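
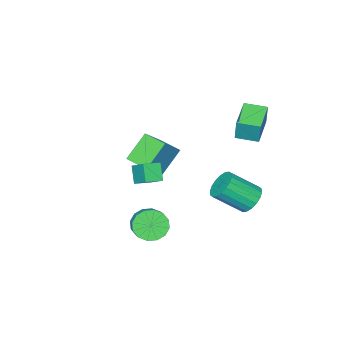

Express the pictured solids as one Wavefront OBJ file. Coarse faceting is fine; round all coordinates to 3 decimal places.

v -4.238 1.995 1.28
v -4.099 2.217 2.614
v -2.69 2.956 0.959
v -2.552 3.179 2.293
v -3.548 0.921 1.387
v -3.41 1.144 2.721
v -2.001 1.883 1.066
v -1.862 2.105 2.4
v 3.154 0.81 -3.615
v 3.834 0.15 -3.406
v 4.385 0.91 -2.796
v 3.706 1.57 -3.005
v 3.993 0.372 -3.827
v 4.545 1.132 -3.217
v 3.928 0.711 -4.191
v 4.48 1.472 -3.581
v 3.656 1.077 -4.401
v 4.207 1.838 -3.791
v 3.249 1.371 -4.4
v 3.8 2.132 -3.79
v 2.817 1.515 -4.189
v 3.368 2.276 -3.579
v 2.475 1.47 -3.824
v 3.026 2.23 -3.214
v 2.315 1.248 -3.403
v 2.867 2.008 -2.793
v 2.38 0.908 -3.039
v 2.932 1.669 -2.429
v 2.653 0.542 -2.829
v 3.204 1.303 -2.219
v 3.06 0.248 -2.83
v 3.611 1.009 -2.22
v 3.492 0.104 -3.041
v 4.043 0.865 -2.431
v -1.954 -3.689 -1.956
v -0.666 -3.513 -0.696
v -2.045 -2.226 -2.067
v -0.758 -2.05 -0.807
v -0.602 -3.71 -3.333
v 0.685 -3.534 -2.073
v -0.694 -2.247 -3.444
v 0.594 -2.071 -2.184
v 0.946 -1.323 -2.667
v 0.542 -1.933 -1.767
v 1.142 -0.226 -1.835
v 0.738 -0.837 -0.936
v 1.882 -1.643 -2.464
v 1.478 -2.254 -1.565
v 2.078 -0.547 -1.633
v 1.674 -1.157 -0.733
v -3.318 1.901 -4.552
v -2.68 2.591 -4.554
v -1.484 1.49 -3.29
v -2.122 0.799 -3.288
v -2.927 2.693 -4.232
v -1.731 1.592 -2.968
v -3.251 2.638 -3.973
v -2.055 1.537 -2.709
v -3.588 2.437 -3.829
v -2.392 1.336 -2.565
v -3.872 2.13 -3.828
v -2.676 1.028 -2.564
v -4.046 1.777 -3.971
v -2.85 0.676 -2.706
v -4.076 1.449 -4.228
v -2.88 0.347 -2.964
v -3.956 1.21 -4.55
v -2.76 0.109 -3.286
v -3.709 1.108 -4.872
v -2.513 0.007 -3.608
v -3.385 1.163 -5.131
v -2.189 0.062 -3.867
v -3.048 1.364 -5.275
v -1.852 0.263 -4.011
v -2.764 1.672 -5.276
v -1.568 0.57 -4.012
v -2.59 2.024 -5.134
v -1.394 0.923 -3.869
v -2.56 2.353 -4.876
v -1.364 1.251 -3.612
f 2 4 1
f 5 2 1
f 1 4 3
f 3 5 1
f 2 8 4
f 6 2 5
f 6 8 2
f 4 8 3
f 7 5 3
f 3 8 7
f 7 6 5
f 8 6 7
f 10 9 13
f 10 13 11
f 11 13 14
f 11 14 12
f 13 9 15
f 13 15 14
f 14 15 16
f 14 16 12
f 15 9 17
f 15 17 16
f 16 17 18
f 16 18 12
f 17 9 19
f 17 19 18
f 18 19 20
f 18 20 12
f 19 9 21
f 19 21 20
f 20 21 22
f 20 22 12
f 21 9 23
f 21 23 22
f 22 23 24
f 22 24 12
f 23 9 25
f 23 25 24
f 24 25 26
f 24 26 12
f 25 9 27
f 25 27 26
f 26 27 28
f 26 28 12
f 27 9 29
f 27 29 28
f 28 29 30
f 28 30 12
f 29 9 31
f 29 31 30
f 30 31 32
f 30 32 12
f 31 9 33
f 31 33 32
f 32 33 34
f 32 34 12
f 33 9 10
f 33 10 34
f 34 10 11
f 34 11 12
f 36 38 35
f 39 36 35
f 35 38 37
f 37 39 35
f 36 42 38
f 40 36 39
f 40 42 36
f 38 42 37
f 41 39 37
f 37 42 41
f 41 40 39
f 42 40 41
f 44 46 43
f 47 44 43
f 43 46 45
f 45 47 43
f 44 50 46
f 48 44 47
f 48 50 44
f 46 50 45
f 49 47 45
f 45 50 49
f 49 48 47
f 50 48 49
f 52 51 55
f 52 55 53
f 53 55 56
f 53 56 54
f 55 51 57
f 55 57 56
f 56 57 58
f 56 58 54
f 57 51 59
f 57 59 58
f 58 59 60
f 58 60 54
f 59 51 61
f 59 61 60
f 60 61 62
f 60 62 54
f 61 51 63
f 61 63 62
f 62 63 64
f 62 64 54
f 63 51 65
f 63 65 64
f 64 65 66
f 64 66 54
f 65 51 67
f 65 67 66
f 66 67 68
f 66 68 54
f 67 51 69
f 67 69 68
f 68 69 70
f 68 70 54
f 69 51 71
f 69 71 70
f 70 71 72
f 70 72 54
f 71 51 73
f 71 73 72
f 72 73 74
f 72 74 54
f 73 51 75
f 73 75 74
f 74 75 76
f 74 76 54
f 75 51 77
f 75 77 76
f 76 77 78
f 76 78 54
f 77 51 79
f 77 79 78
f 78 79 80
f 78 80 54
f 79 51 52
f 79 52 80
f 80 52 53
f 80 53 54



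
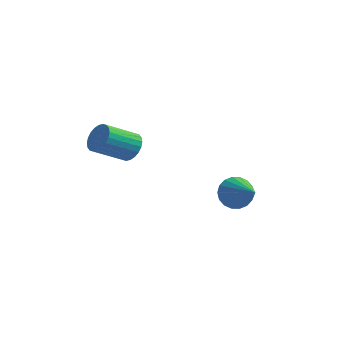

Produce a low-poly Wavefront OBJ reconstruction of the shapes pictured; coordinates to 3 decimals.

v -2.19 -1.757 0.453
v -1.511 -2.326 0.056
v -2.352 -4.011 1.03
v -3.03 -3.443 1.427
v -1.342 -2.223 0.378
v -2.183 -3.908 1.353
v -1.302 -2.05 0.713
v -2.143 -3.735 1.687
v -1.397 -1.832 1.007
v -2.238 -3.517 1.981
v -1.613 -1.603 1.217
v -2.453 -3.288 2.191
v -1.917 -1.398 1.311
v -2.757 -3.083 2.285
v -2.262 -1.247 1.274
v -3.102 -2.932 2.249
v -2.596 -1.174 1.113
v -3.436 -2.859 2.087
v -2.868 -1.189 0.85
v -3.709 -2.874 1.824
v -3.037 -1.292 0.527
v -3.878 -2.977 1.502
v -3.077 -1.465 0.193
v -3.918 -3.15 1.167
v -2.982 -1.683 -0.101
v -3.823 -3.368 0.873
v -2.767 -1.912 -0.311
v -3.607 -3.597 0.663
v -2.463 -2.117 -0.405
v -3.303 -3.802 0.569
v -2.118 -2.268 -0.369
v -2.958 -3.953 0.606
v -1.784 -2.341 -0.207
v -2.624 -4.026 0.767
v 2.999 0.336 -2.375
v 3.502 0.645 -3.28
v 4.741 -0.536 -1.705
v 3.574 1.017 -2.984
v 3.533 1.254 -2.569
v 3.386 1.31 -2.114
v 3.163 1.172 -1.712
v 2.907 0.869 -1.44
v 2.669 0.461 -1.354
v 2.496 0.027 -1.47
v 2.424 -0.345 -1.765
v 2.465 -0.582 -2.181
v 2.612 -0.638 -2.636
v 2.835 -0.5 -3.038
v 3.091 -0.197 -3.31
v 3.329 0.211 -3.396
f 2 1 5
f 2 5 3
f 3 5 6
f 3 6 4
f 5 1 7
f 5 7 6
f 6 7 8
f 6 8 4
f 7 1 9
f 7 9 8
f 8 9 10
f 8 10 4
f 9 1 11
f 9 11 10
f 10 11 12
f 10 12 4
f 11 1 13
f 11 13 12
f 12 13 14
f 12 14 4
f 13 1 15
f 13 15 14
f 14 15 16
f 14 16 4
f 15 1 17
f 15 17 16
f 16 17 18
f 16 18 4
f 17 1 19
f 17 19 18
f 18 19 20
f 18 20 4
f 19 1 21
f 19 21 20
f 20 21 22
f 20 22 4
f 21 1 23
f 21 23 22
f 22 23 24
f 22 24 4
f 23 1 25
f 23 25 24
f 24 25 26
f 24 26 4
f 25 1 27
f 25 27 26
f 26 27 28
f 26 28 4
f 27 1 29
f 27 29 28
f 28 29 30
f 28 30 4
f 29 1 31
f 29 31 30
f 30 31 32
f 30 32 4
f 31 1 33
f 31 33 32
f 32 33 34
f 32 34 4
f 33 1 2
f 33 2 34
f 34 2 3
f 34 3 4
f 36 35 38
f 36 38 37
f 38 35 39
f 38 39 37
f 39 35 40
f 39 40 37
f 40 35 41
f 40 41 37
f 41 35 42
f 41 42 37
f 42 35 43
f 42 43 37
f 43 35 44
f 43 44 37
f 44 35 45
f 44 45 37
f 45 35 46
f 45 46 37
f 46 35 47
f 46 47 37
f 47 35 48
f 47 48 37
f 48 35 49
f 48 49 37
f 49 35 50
f 49 50 37
f 50 35 36
f 50 36 37



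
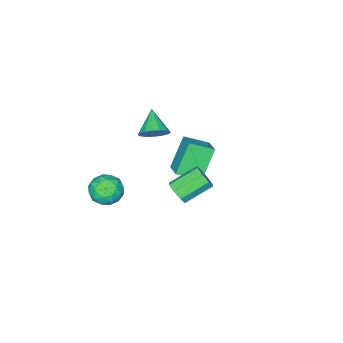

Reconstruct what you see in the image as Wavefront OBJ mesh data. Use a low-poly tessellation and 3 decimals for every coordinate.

v -3.849 -3.811 -1.71
v -3.118 -2.686 -1.085
v -4.862 -2.818 -2.311
v -4.131 -1.694 -1.686
v -2.609 -3.626 -3.494
v -1.878 -2.502 -2.869
v -3.622 -2.634 -4.095
v -2.891 -1.509 -3.47
v 0.425 -1.835 2.688
v 0.855 -1.566 3.383
v -0.405 -2.845 3.592
v 0.529 -1.315 3.365
v 0.18 -1.182 3.192
v -0.113 -1.2 2.904
v -0.283 -1.362 2.566
v -0.29 -1.633 2.256
v -0.134 -1.95 2.045
v 0.151 -2.241 1.982
v 0.498 -2.438 2.08
v 0.829 -2.498 2.318
v 1.067 -2.405 2.64
v 1.158 -2.182 2.974
v 1.082 -1.879 3.242
v 0.996 0.352 -0.536
v 1.433 0.565 0.048
v -0.02 1.202 0.9
v -0.456 0.988 0.316
v 1.379 0.982 -0.354
v -0.073 1.619 0.498
v 1.101 1.03 -0.863
v -0.351 1.666 -0.01
v 0.762 0.68 -1.18
v -0.69 1.317 -0.328
v 0.56 0.138 -1.12
v -0.893 0.775 -0.268
v 0.613 -0.279 -0.718
v -0.839 0.358 0.134
v 0.891 -0.326 -0.21
v -0.561 0.31 0.643
v 1.23 0.023 0.108
v -0.222 0.66 0.96
v 2.096 -2.926 -1.008
v 2.562 -2.456 -0.231
v 3.558 -3.184 -1.729
v 4.024 -2.714 -0.952
v 3.58 -3.621 -0.807
v 2.676 -3.461 -0.362
v 3.444 -2.179 -1.598
v 2.54 -2.019 -1.153
v 3.395 -1.994 -0.596
v 3.479 -2.885 -0.108
v 2.641 -2.755 -1.852
v 2.725 -3.646 -1.364
v 2.201 -2.669 -0.556
v 3.919 -2.971 -1.404
v 3.658 -3.504 -1.318
v 3.932 -3.228 -0.862
v 2.268 -3.259 -0.633
v 2.542 -2.983 -0.176
v 3.14 -3.667 -0.515
v 3.578 -2.657 -1.784
v 3.852 -2.381 -1.327
v 2.188 -2.412 -1.098
v 2.462 -2.136 -0.642
v 2.98 -1.973 -1.445
v 2.964 -2.121 -0.315
v 3.823 -2.272 -0.738
v 3.482 -1.958 -1.118
v 2.951 -1.864 -0.856
v 3.013 -2.645 -0.027
v 3.873 -2.796 -0.451
v 3.612 -3.329 -0.366
v 3.081 -3.235 -0.104
v 3.503 -2.373 -0.242
v 2.247 -2.844 -1.509
v 3.107 -2.995 -1.933
v 3.039 -2.405 -1.856
v 2.508 -2.311 -1.594
v 2.297 -3.368 -1.222
v 3.156 -3.519 -1.645
v 3.169 -3.776 -1.104
v 2.638 -3.682 -0.842
v 2.617 -3.267 -1.718
f 2 4 1
f 5 2 1
f 1 4 3
f 3 5 1
f 2 8 4
f 6 2 5
f 6 8 2
f 4 8 3
f 7 5 3
f 3 8 7
f 7 6 5
f 8 6 7
f 10 9 12
f 10 12 11
f 12 9 13
f 12 13 11
f 13 9 14
f 13 14 11
f 14 9 15
f 14 15 11
f 15 9 16
f 15 16 11
f 16 9 17
f 16 17 11
f 17 9 18
f 17 18 11
f 18 9 19
f 18 19 11
f 19 9 20
f 19 20 11
f 20 9 21
f 20 21 11
f 21 9 22
f 21 22 11
f 22 9 23
f 22 23 11
f 23 9 10
f 23 10 11
f 25 24 28
f 25 28 26
f 26 28 29
f 26 29 27
f 28 24 30
f 28 30 29
f 29 30 31
f 29 31 27
f 30 24 32
f 30 32 31
f 31 32 33
f 31 33 27
f 32 24 34
f 32 34 33
f 33 34 35
f 33 35 27
f 34 24 36
f 34 36 35
f 35 36 37
f 35 37 27
f 36 24 38
f 36 38 37
f 37 38 39
f 37 39 27
f 38 24 40
f 38 40 39
f 39 40 41
f 39 41 27
f 40 24 25
f 40 25 41
f 41 25 26
f 41 26 27
f 42 79 58
f 79 53 82
f 58 82 47
f 79 82 58
f 42 58 54
f 58 47 59
f 54 59 43
f 58 59 54
f 42 54 63
f 54 43 64
f 63 64 49
f 54 64 63
f 42 63 75
f 63 49 78
f 75 78 52
f 63 78 75
f 42 75 79
f 75 52 83
f 79 83 53
f 75 83 79
f 43 59 70
f 59 47 73
f 70 73 51
f 59 73 70
f 47 82 60
f 82 53 81
f 60 81 46
f 82 81 60
f 53 83 80
f 83 52 76
f 80 76 44
f 83 76 80
f 52 78 77
f 78 49 65
f 77 65 48
f 78 65 77
f 49 64 69
f 64 43 66
f 69 66 50
f 64 66 69
f 45 71 57
f 71 51 72
f 57 72 46
f 71 72 57
f 45 57 55
f 57 46 56
f 55 56 44
f 57 56 55
f 45 55 62
f 55 44 61
f 62 61 48
f 55 61 62
f 45 62 67
f 62 48 68
f 67 68 50
f 62 68 67
f 45 67 71
f 67 50 74
f 71 74 51
f 67 74 71
f 46 72 60
f 72 51 73
f 60 73 47
f 72 73 60
f 44 56 80
f 56 46 81
f 80 81 53
f 56 81 80
f 48 61 77
f 61 44 76
f 77 76 52
f 61 76 77
f 50 68 69
f 68 48 65
f 69 65 49
f 68 65 69
f 51 74 70
f 74 50 66
f 70 66 43
f 74 66 70



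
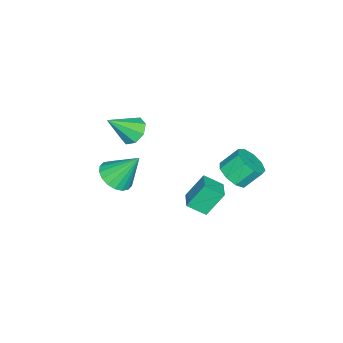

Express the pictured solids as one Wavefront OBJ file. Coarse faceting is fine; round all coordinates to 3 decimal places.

v -0.357 -3.47 0.847
v 0.323 -3.573 0.267
v 0.637 -4.47 2.193
v 0.385 -3.002 0.646
v 0.012 -2.704 1.143
v -0.578 -2.855 1.466
v -1.038 -3.366 1.427
v -1.099 -3.938 1.047
v -0.726 -4.235 0.551
v -0.137 -4.084 0.227
v -0.805 1.406 -2.261
v -0.494 0.424 -1.589
v 0.254 1.897 -2.034
v 0.566 0.916 -1.361
v -0.166 0.664 -3.639
v 0.146 -0.317 -2.966
v 0.894 1.156 -3.411
v 1.205 0.174 -2.739
v 3.551 -2.661 0.744
v 4.249 -2.001 0.399
v 3.249 -1.499 2.356
v 3.863 -1.847 0.215
v 3.416 -1.853 0.136
v 2.996 -2.02 0.177
v 2.686 -2.314 0.331
v 2.547 -2.676 0.566
v 2.607 -3.036 0.837
v 2.854 -3.321 1.089
v 3.239 -3.476 1.273
v 3.686 -3.469 1.352
v 4.107 -3.302 1.311
v 4.417 -3.009 1.157
v 4.556 -2.646 0.922
v 4.496 -2.287 0.651
v -2.569 1.253 -3.038
v -2.111 0.686 -2.339
v -2.652 1.5 -1.323
v -3.111 2.067 -2.022
v -1.696 1.204 -2.533
v -2.238 2.017 -1.517
v -1.69 1.744 -2.963
v -2.232 2.558 -1.947
v -2.095 2.055 -3.428
v -2.637 2.869 -2.412
v -2.722 1.991 -3.711
v -3.264 2.805 -2.695
v -3.278 1.581 -3.679
v -3.819 2.395 -2.663
v -3.501 1.018 -3.347
v -4.043 1.832 -2.331
v -3.289 0.565 -2.871
v -3.831 1.379 -1.855
v -2.74 0.434 -2.473
v -3.282 1.247 -1.457
f 2 1 4
f 2 4 3
f 4 1 5
f 4 5 3
f 5 1 6
f 5 6 3
f 6 1 7
f 6 7 3
f 7 1 8
f 7 8 3
f 8 1 9
f 8 9 3
f 9 1 10
f 9 10 3
f 10 1 2
f 10 2 3
f 12 14 11
f 15 12 11
f 11 14 13
f 13 15 11
f 12 18 14
f 16 12 15
f 16 18 12
f 14 18 13
f 17 15 13
f 13 18 17
f 17 16 15
f 18 16 17
f 20 19 22
f 20 22 21
f 22 19 23
f 22 23 21
f 23 19 24
f 23 24 21
f 24 19 25
f 24 25 21
f 25 19 26
f 25 26 21
f 26 19 27
f 26 27 21
f 27 19 28
f 27 28 21
f 28 19 29
f 28 29 21
f 29 19 30
f 29 30 21
f 30 19 31
f 30 31 21
f 31 19 32
f 31 32 21
f 32 19 33
f 32 33 21
f 33 19 34
f 33 34 21
f 34 19 20
f 34 20 21
f 36 35 39
f 36 39 37
f 37 39 40
f 37 40 38
f 39 35 41
f 39 41 40
f 40 41 42
f 40 42 38
f 41 35 43
f 41 43 42
f 42 43 44
f 42 44 38
f 43 35 45
f 43 45 44
f 44 45 46
f 44 46 38
f 45 35 47
f 45 47 46
f 46 47 48
f 46 48 38
f 47 35 49
f 47 49 48
f 48 49 50
f 48 50 38
f 49 35 51
f 49 51 50
f 50 51 52
f 50 52 38
f 51 35 53
f 51 53 52
f 52 53 54
f 52 54 38
f 53 35 36
f 53 36 54
f 54 36 37
f 54 37 38



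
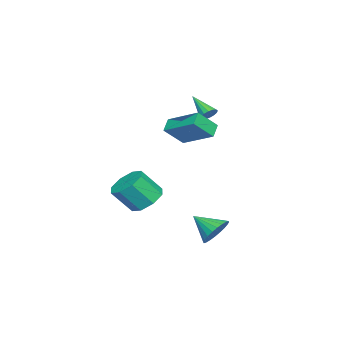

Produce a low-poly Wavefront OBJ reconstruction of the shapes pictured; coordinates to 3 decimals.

v 3.26 3.007 -2.852
v 3.591 2.513 -3.515
v 3.06 1.793 -2.048
v 3.878 2.585 -3.334
v 4.072 2.722 -3.08
v 4.142 2.901 -2.791
v 4.078 3.097 -2.512
v 3.889 3.279 -2.284
v 3.605 3.42 -2.143
v 3.268 3.498 -2.11
v 2.93 3.501 -2.189
v 2.642 3.429 -2.37
v 2.449 3.292 -2.624
v 2.379 3.113 -2.913
v 2.443 2.917 -3.192
v 2.632 2.735 -3.42
v 2.916 2.594 -3.561
v 3.253 2.516 -3.595
v -3.469 0.316 2.409
v -3.284 0.583 2.816
v -4.051 -0.776 3.391
v -3.532 0.68 2.776
v -3.763 0.679 2.638
v -3.916 0.581 2.439
v -3.948 0.412 2.232
v -3.853 0.218 2.072
v -3.654 0.05 2.003
v -3.406 -0.047 2.042
v -3.175 -0.046 2.18
v -3.022 0.052 2.379
v -2.99 0.22 2.587
v -3.086 0.415 2.746
v -0.891 -2.038 -2.922
v -0.322 -2.625 -3.565
v 0.2 -3.548 -2.262
v -0.369 -2.962 -1.618
v 0.083 -2 -3.284
v 0.605 -2.923 -1.981
v -0.082 -1.398 -2.791
v 0.44 -2.321 -1.488
v -0.721 -1.17 -2.375
v -0.199 -2.093 -1.071
v -1.46 -1.452 -2.278
v -0.938 -2.375 -0.975
v -1.865 -2.077 -2.559
v -1.343 -3 -1.256
v -1.7 -2.679 -3.052
v -1.178 -3.602 -1.749
v -1.061 -2.907 -3.469
v -0.539 -3.83 -2.165
v -2.967 -0.645 1.261
v -2.356 1.157 2.101
v -2.273 -0.629 0.721
v -1.661 1.173 1.561
v -2.159 -1.393 2.279
v -1.547 0.409 3.119
v -1.464 -1.377 1.739
v -0.853 0.425 2.579
f 2 1 4
f 2 4 3
f 4 1 5
f 4 5 3
f 5 1 6
f 5 6 3
f 6 1 7
f 6 7 3
f 7 1 8
f 7 8 3
f 8 1 9
f 8 9 3
f 9 1 10
f 9 10 3
f 10 1 11
f 10 11 3
f 11 1 12
f 11 12 3
f 12 1 13
f 12 13 3
f 13 1 14
f 13 14 3
f 14 1 15
f 14 15 3
f 15 1 16
f 15 16 3
f 16 1 17
f 16 17 3
f 17 1 18
f 17 18 3
f 18 1 2
f 18 2 3
f 20 19 22
f 20 22 21
f 22 19 23
f 22 23 21
f 23 19 24
f 23 24 21
f 24 19 25
f 24 25 21
f 25 19 26
f 25 26 21
f 26 19 27
f 26 27 21
f 27 19 28
f 27 28 21
f 28 19 29
f 28 29 21
f 29 19 30
f 29 30 21
f 30 19 31
f 30 31 21
f 31 19 32
f 31 32 21
f 32 19 20
f 32 20 21
f 34 33 37
f 34 37 35
f 35 37 38
f 35 38 36
f 37 33 39
f 37 39 38
f 38 39 40
f 38 40 36
f 39 33 41
f 39 41 40
f 40 41 42
f 40 42 36
f 41 33 43
f 41 43 42
f 42 43 44
f 42 44 36
f 43 33 45
f 43 45 44
f 44 45 46
f 44 46 36
f 45 33 47
f 45 47 46
f 46 47 48
f 46 48 36
f 47 33 49
f 47 49 48
f 48 49 50
f 48 50 36
f 49 33 34
f 49 34 50
f 50 34 35
f 50 35 36
f 52 54 51
f 55 52 51
f 51 54 53
f 53 55 51
f 52 58 54
f 56 52 55
f 56 58 52
f 54 58 53
f 57 55 53
f 53 58 57
f 57 56 55
f 58 56 57



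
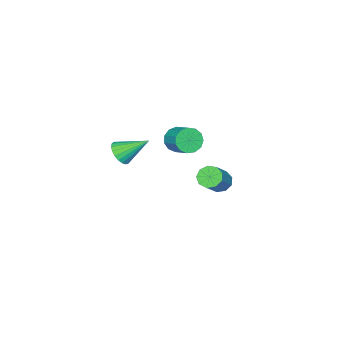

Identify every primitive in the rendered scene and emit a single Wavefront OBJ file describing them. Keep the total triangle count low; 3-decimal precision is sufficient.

v -1.622 2.432 1.253
v -1.044 2.368 0.941
v -0.68 3.244 1.435
v -1.258 3.308 1.747
v -1.258 2.58 0.722
v -0.894 3.456 1.217
v -1.588 2.745 0.673
v -1.224 3.621 1.167
v -1.928 2.81 0.807
v -1.564 3.687 1.301
v -2.171 2.755 1.083
v -1.808 3.632 1.577
v -2.24 2.598 1.413
v -1.876 3.475 1.907
v -2.113 2.388 1.692
v -1.749 3.264 2.186
v -1.829 2.192 1.832
v -1.465 3.068 2.326
v -1.48 2.072 1.787
v -1.116 2.948 2.282
v -1.176 2.066 1.574
v -0.812 2.942 2.068
v -1.013 2.176 1.258
v -0.649 3.053 1.752
v -4.317 2.704 -2.847
v -3.921 2.43 -3.206
v -2.808 2.682 -2.172
v -3.203 2.956 -1.813
v -3.933 2.831 -3.291
v -2.82 3.084 -2.257
v -4.125 3.173 -3.168
v -3.012 3.425 -2.134
v -4.406 3.295 -2.895
v -3.293 3.547 -1.861
v -4.645 3.141 -2.6
v -3.532 3.393 -1.566
v -4.731 2.782 -2.42
v -3.618 3.034 -1.386
v -4.623 2.386 -2.44
v -3.509 2.639 -1.406
v -4.371 2.14 -2.65
v -3.258 2.392 -1.617
v -4.094 2.157 -2.953
v -2.981 2.409 -1.919
v 1.769 2.07 2.124
v 2.307 2.378 2.12
v 1.191 3.09 2.976
v 2.186 2.479 1.916
v 1.992 2.51 1.748
v 1.76 2.464 1.646
v 1.53 2.35 1.626
v 1.341 2.187 1.692
v 1.226 2.005 1.833
v 1.205 1.833 2.024
v 1.282 1.702 2.233
v 1.443 1.635 2.423
v 1.66 1.643 2.561
v 1.897 1.725 2.624
v 2.111 1.866 2.6
v 2.266 2.043 2.494
v 2.336 2.224 2.324
f 2 1 5
f 2 5 3
f 3 5 6
f 3 6 4
f 5 1 7
f 5 7 6
f 6 7 8
f 6 8 4
f 7 1 9
f 7 9 8
f 8 9 10
f 8 10 4
f 9 1 11
f 9 11 10
f 10 11 12
f 10 12 4
f 11 1 13
f 11 13 12
f 12 13 14
f 12 14 4
f 13 1 15
f 13 15 14
f 14 15 16
f 14 16 4
f 15 1 17
f 15 17 16
f 16 17 18
f 16 18 4
f 17 1 19
f 17 19 18
f 18 19 20
f 18 20 4
f 19 1 21
f 19 21 20
f 20 21 22
f 20 22 4
f 21 1 23
f 21 23 22
f 22 23 24
f 22 24 4
f 23 1 2
f 23 2 24
f 24 2 3
f 24 3 4
f 26 25 29
f 26 29 27
f 27 29 30
f 27 30 28
f 29 25 31
f 29 31 30
f 30 31 32
f 30 32 28
f 31 25 33
f 31 33 32
f 32 33 34
f 32 34 28
f 33 25 35
f 33 35 34
f 34 35 36
f 34 36 28
f 35 25 37
f 35 37 36
f 36 37 38
f 36 38 28
f 37 25 39
f 37 39 38
f 38 39 40
f 38 40 28
f 39 25 41
f 39 41 40
f 40 41 42
f 40 42 28
f 41 25 43
f 41 43 42
f 42 43 44
f 42 44 28
f 43 25 26
f 43 26 44
f 44 26 27
f 44 27 28
f 46 45 48
f 46 48 47
f 48 45 49
f 48 49 47
f 49 45 50
f 49 50 47
f 50 45 51
f 50 51 47
f 51 45 52
f 51 52 47
f 52 45 53
f 52 53 47
f 53 45 54
f 53 54 47
f 54 45 55
f 54 55 47
f 55 45 56
f 55 56 47
f 56 45 57
f 56 57 47
f 57 45 58
f 57 58 47
f 58 45 59
f 58 59 47
f 59 45 60
f 59 60 47
f 60 45 61
f 60 61 47
f 61 45 46
f 61 46 47



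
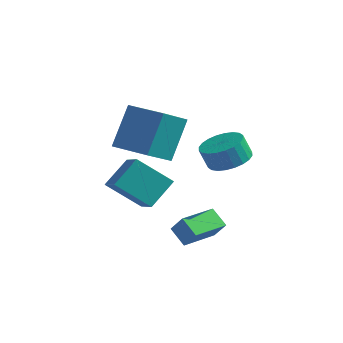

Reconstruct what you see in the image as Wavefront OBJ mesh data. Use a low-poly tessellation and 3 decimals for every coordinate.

v -0.774 -1.261 0.622
v -0.687 -0.025 2.391
v -0.374 0.026 -0.296
v -0.287 1.261 1.474
v 1.047 -1.681 0.826
v 1.134 -0.446 2.596
v 1.447 -0.395 -0.091
v 1.534 0.841 1.678
v 3.221 1.327 -0.479
v 3.919 1.912 -0.144
v 3.557 1.797 0.813
v 2.859 1.213 0.479
v 3.644 2.161 -0.219
v 3.282 2.046 0.739
v 3.304 2.283 -0.333
v 2.942 2.168 0.625
v 2.952 2.259 -0.469
v 2.59 2.145 0.488
v 2.641 2.094 -0.607
v 2.278 1.979 0.351
v 2.418 1.812 -0.725
v 2.055 1.697 0.232
v 2.317 1.456 -0.806
v 1.955 1.341 0.152
v 2.354 1.081 -0.837
v 1.992 0.966 0.121
v 2.523 0.743 -0.813
v 2.161 0.628 0.144
v 2.798 0.494 -0.739
v 2.436 0.379 0.219
v 3.138 0.372 -0.625
v 2.776 0.257 0.333
v 3.49 0.395 -0.488
v 3.128 0.281 0.469
v 3.802 0.561 -0.351
v 3.439 0.446 0.607
v 4.025 0.843 -0.232
v 3.662 0.728 0.725
v 4.125 1.199 -0.152
v 3.763 1.084 0.806
v 4.088 1.574 -0.121
v 3.726 1.459 0.837
v -1.391 -0.813 -2.076
v -0.996 0.361 -1.128
v 0.062 -0.389 -3.207
v 0.457 0.785 -2.259
v -0.317 -1.945 -1.121
v 0.078 -0.771 -0.173
v 1.136 -1.521 -2.252
v 1.531 -0.347 -1.304
v 1.906 -1.356 -3.412
v 2.471 -1.455 -2.58
v 2.468 0.248 -3.603
v 3.032 0.149 -2.772
v 2.668 -1.689 -3.968
v 3.232 -1.788 -3.137
v 3.229 -0.085 -4.16
v 3.794 -0.184 -3.328
f 2 4 1
f 5 2 1
f 1 4 3
f 3 5 1
f 2 8 4
f 6 2 5
f 6 8 2
f 4 8 3
f 7 5 3
f 3 8 7
f 7 6 5
f 8 6 7
f 10 9 13
f 10 13 11
f 11 13 14
f 11 14 12
f 13 9 15
f 13 15 14
f 14 15 16
f 14 16 12
f 15 9 17
f 15 17 16
f 16 17 18
f 16 18 12
f 17 9 19
f 17 19 18
f 18 19 20
f 18 20 12
f 19 9 21
f 19 21 20
f 20 21 22
f 20 22 12
f 21 9 23
f 21 23 22
f 22 23 24
f 22 24 12
f 23 9 25
f 23 25 24
f 24 25 26
f 24 26 12
f 25 9 27
f 25 27 26
f 26 27 28
f 26 28 12
f 27 9 29
f 27 29 28
f 28 29 30
f 28 30 12
f 29 9 31
f 29 31 30
f 30 31 32
f 30 32 12
f 31 9 33
f 31 33 32
f 32 33 34
f 32 34 12
f 33 9 35
f 33 35 34
f 34 35 36
f 34 36 12
f 35 9 37
f 35 37 36
f 36 37 38
f 36 38 12
f 37 9 39
f 37 39 38
f 38 39 40
f 38 40 12
f 39 9 41
f 39 41 40
f 40 41 42
f 40 42 12
f 41 9 10
f 41 10 42
f 42 10 11
f 42 11 12
f 44 46 43
f 47 44 43
f 43 46 45
f 45 47 43
f 44 50 46
f 48 44 47
f 48 50 44
f 46 50 45
f 49 47 45
f 45 50 49
f 49 48 47
f 50 48 49
f 52 54 51
f 55 52 51
f 51 54 53
f 53 55 51
f 52 58 54
f 56 52 55
f 56 58 52
f 54 58 53
f 57 55 53
f 53 58 57
f 57 56 55
f 58 56 57



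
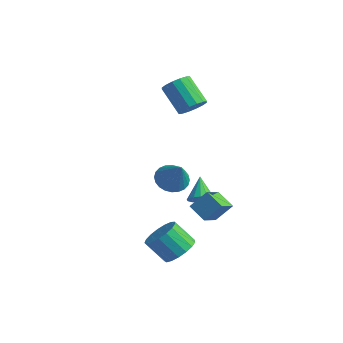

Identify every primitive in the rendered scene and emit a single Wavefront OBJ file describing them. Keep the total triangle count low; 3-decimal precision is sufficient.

v -0.251 2.461 -3.663
v 0.391 2.958 -3.548
v -1.149 3.359 -2.517
v 0.191 3.129 -3.839
v -0.11 3.147 -4.09
v -0.444 3.008 -4.243
v -0.734 2.743 -4.262
v -0.913 2.415 -4.145
v -0.94 2.096 -3.917
v -0.81 1.862 -3.631
v -0.551 1.764 -3.352
v -0.224 1.826 -3.144
v 0.097 2.034 -3.055
v 0.338 2.34 -3.105
v 0.444 2.673 -3.283
v -0.387 0.17 -0.876
v 0.464 0.283 -1.445
v 0.767 -0.29 0.756
v 0.414 0.656 -1.304
v 0.242 0.955 -1.098
v -0.026 1.135 -0.859
v -0.349 1.167 -0.621
v -0.677 1.048 -0.423
v -0.961 0.795 -0.293
v -1.158 0.447 -0.252
v -1.237 0.057 -0.306
v -1.187 -0.316 -0.447
v -1.015 -0.615 -0.653
v -0.747 -0.795 -0.893
v -0.425 -0.827 -1.13
v -0.096 -0.708 -1.329
v 0.188 -0.455 -1.458
v 0.385 -0.107 -1.499
v 2.295 -1.28 -1.281
v 2.887 -0.525 -0.234
v 1.98 0.013 -2.035
v 2.571 0.768 -0.988
v 3.429 -1.348 -1.872
v 4.02 -0.593 -0.825
v 3.113 -0.055 -2.626
v 3.705 0.7 -1.579
v -2.007 3.659 2.803
v -1.367 3.841 3.468
v -2.893 4.043 4.881
v -3.533 3.861 4.217
v -1.482 4.275 3.281
v -3.008 4.477 4.695
v -1.738 4.545 2.967
v -3.264 4.747 4.381
v -2.066 4.577 2.609
v -3.592 4.779 4.022
v -2.378 4.363 2.302
v -3.904 4.565 3.716
v -2.59 3.96 2.13
v -4.116 4.162 3.544
v -2.647 3.477 2.139
v -4.173 3.679 3.552
v -2.532 3.043 2.325
v -4.058 3.245 3.739
v -2.276 2.773 2.639
v -3.802 2.975 4.053
v -1.948 2.741 2.998
v -3.474 2.943 4.411
v -1.636 2.955 3.304
v -3.162 3.157 4.718
v -1.424 3.358 3.476
v -2.95 3.56 4.89
v 3.09 -2.917 -3.731
v 3.7 -2.366 -3.015
v 2.68 -2.853 -1.772
v 2.07 -3.403 -2.489
v 3.345 -2.018 -3.17
v 2.324 -2.504 -1.928
v 2.931 -1.875 -3.454
v 1.911 -2.361 -2.211
v 2.554 -1.971 -3.802
v 1.533 -2.457 -2.559
v 2.299 -2.283 -4.133
v 1.279 -2.77 -2.89
v 2.226 -2.741 -4.372
v 1.206 -3.227 -3.129
v 2.351 -3.239 -4.465
v 1.33 -3.726 -3.222
v 2.645 -3.663 -4.389
v 1.625 -4.15 -3.146
v 3.041 -3.916 -4.163
v 2.021 -4.403 -2.92
v 3.448 -3.941 -3.838
v 2.428 -4.427 -2.595
v 3.774 -3.73 -3.489
v 2.753 -4.217 -2.246
v 3.942 -3.334 -3.195
v 2.922 -3.82 -1.952
v 3.916 -2.841 -3.024
v 2.896 -3.328 -1.781
f 2 1 4
f 2 4 3
f 4 1 5
f 4 5 3
f 5 1 6
f 5 6 3
f 6 1 7
f 6 7 3
f 7 1 8
f 7 8 3
f 8 1 9
f 8 9 3
f 9 1 10
f 9 10 3
f 10 1 11
f 10 11 3
f 11 1 12
f 11 12 3
f 12 1 13
f 12 13 3
f 13 1 14
f 13 14 3
f 14 1 15
f 14 15 3
f 15 1 2
f 15 2 3
f 17 16 19
f 17 19 18
f 19 16 20
f 19 20 18
f 20 16 21
f 20 21 18
f 21 16 22
f 21 22 18
f 22 16 23
f 22 23 18
f 23 16 24
f 23 24 18
f 24 16 25
f 24 25 18
f 25 16 26
f 25 26 18
f 26 16 27
f 26 27 18
f 27 16 28
f 27 28 18
f 28 16 29
f 28 29 18
f 29 16 30
f 29 30 18
f 30 16 31
f 30 31 18
f 31 16 32
f 31 32 18
f 32 16 33
f 32 33 18
f 33 16 17
f 33 17 18
f 35 37 34
f 38 35 34
f 34 37 36
f 36 38 34
f 35 41 37
f 39 35 38
f 39 41 35
f 37 41 36
f 40 38 36
f 36 41 40
f 40 39 38
f 41 39 40
f 43 42 46
f 43 46 44
f 44 46 47
f 44 47 45
f 46 42 48
f 46 48 47
f 47 48 49
f 47 49 45
f 48 42 50
f 48 50 49
f 49 50 51
f 49 51 45
f 50 42 52
f 50 52 51
f 51 52 53
f 51 53 45
f 52 42 54
f 52 54 53
f 53 54 55
f 53 55 45
f 54 42 56
f 54 56 55
f 55 56 57
f 55 57 45
f 56 42 58
f 56 58 57
f 57 58 59
f 57 59 45
f 58 42 60
f 58 60 59
f 59 60 61
f 59 61 45
f 60 42 62
f 60 62 61
f 61 62 63
f 61 63 45
f 62 42 64
f 62 64 63
f 63 64 65
f 63 65 45
f 64 42 66
f 64 66 65
f 65 66 67
f 65 67 45
f 66 42 43
f 66 43 67
f 67 43 44
f 67 44 45
f 69 68 72
f 69 72 70
f 70 72 73
f 70 73 71
f 72 68 74
f 72 74 73
f 73 74 75
f 73 75 71
f 74 68 76
f 74 76 75
f 75 76 77
f 75 77 71
f 76 68 78
f 76 78 77
f 77 78 79
f 77 79 71
f 78 68 80
f 78 80 79
f 79 80 81
f 79 81 71
f 80 68 82
f 80 82 81
f 81 82 83
f 81 83 71
f 82 68 84
f 82 84 83
f 83 84 85
f 83 85 71
f 84 68 86
f 84 86 85
f 85 86 87
f 85 87 71
f 86 68 88
f 86 88 87
f 87 88 89
f 87 89 71
f 88 68 90
f 88 90 89
f 89 90 91
f 89 91 71
f 90 68 92
f 90 92 91
f 91 92 93
f 91 93 71
f 92 68 94
f 92 94 93
f 93 94 95
f 93 95 71
f 94 68 69
f 94 69 95
f 95 69 70
f 95 70 71



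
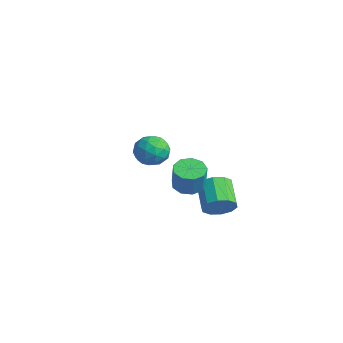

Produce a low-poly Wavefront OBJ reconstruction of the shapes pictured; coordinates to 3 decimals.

v 3.169 -0.931 2.545
v 3.957 -0.552 2.335
v 4.439 -0.749 3.784
v 3.651 -1.129 3.995
v 3.56 -0.121 2.525
v 4.042 -0.318 3.975
v 2.98 -0.07 2.725
v 3.462 -0.267 4.175
v 2.489 -0.422 2.841
v 2.971 -0.619 4.29
v 2.315 -1.012 2.818
v 2.797 -1.209 4.268
v 2.541 -1.565 2.668
v 3.023 -1.762 4.117
v 3.061 -1.821 2.46
v 3.543 -2.018 3.909
v 3.631 -1.661 2.292
v 4.113 -1.858 3.742
v 3.985 -1.16 2.243
v 4.467 -1.357 3.692
v 3.308 0.881 0.235
v 3.682 0.537 1.073
v 2.246 1.096 1.943
v 1.872 1.439 1.105
v 3.866 1.11 1.007
v 2.429 1.669 1.878
v 3.836 1.596 0.647
v 2.4 2.155 1.517
v 3.605 1.808 0.129
v 2.169 2.367 0.999
v 3.26 1.666 -0.349
v 1.824 2.225 0.521
v 2.934 1.224 -0.603
v 1.498 1.783 0.267
v 2.751 0.651 -0.538
v 1.314 1.21 0.333
v 2.78 0.165 -0.177
v 1.344 0.724 0.693
v 3.011 -0.047 0.341
v 1.575 0.512 1.211
v 3.356 0.095 0.819
v 1.92 0.654 1.689
v -4.267 0.83 0.518
v -3.78 1.639 1.11
v -3.26 -0.399 1.37
v -2.773 0.41 1.962
v -3.845 0.159 2.137
v -4.467 0.919 1.61
v -2.573 0.321 0.87
v -3.195 1.081 0.343
v -2.733 1.325 1.327
v -3.519 1.224 2.111
v -3.521 0.016 0.369
v -4.307 -0.085 1.153
v -4.112 1.343 0.739
v -2.928 -0.103 1.741
v -3.558 -0.25 1.844
v -3.272 0.225 2.192
v -4.516 0.919 1.033
v -4.229 1.395 1.381
v -4.268 0.525 1.985
v -2.811 -0.155 1.099
v -2.524 0.321 1.447
v -3.768 1.015 0.288
v -3.482 1.49 0.636
v -2.772 0.715 0.495
v -3.21 1.633 1.215
v -2.618 0.911 1.716
v -2.501 0.858 1.073
v -2.866 1.305 0.764
v -3.672 1.574 1.675
v -3.081 0.852 2.176
v -3.711 0.704 2.279
v -4.076 1.151 1.97
v -3.057 1.389 1.803
v -3.959 0.388 0.304
v -3.368 -0.334 0.805
v -2.964 0.089 0.51
v -3.329 0.536 0.201
v -4.422 0.329 0.764
v -3.83 -0.393 1.265
v -4.174 -0.065 1.716
v -4.539 0.382 1.407
v -3.983 -0.149 0.677
f 2 1 5
f 2 5 3
f 3 5 6
f 3 6 4
f 5 1 7
f 5 7 6
f 6 7 8
f 6 8 4
f 7 1 9
f 7 9 8
f 8 9 10
f 8 10 4
f 9 1 11
f 9 11 10
f 10 11 12
f 10 12 4
f 11 1 13
f 11 13 12
f 12 13 14
f 12 14 4
f 13 1 15
f 13 15 14
f 14 15 16
f 14 16 4
f 15 1 17
f 15 17 16
f 16 17 18
f 16 18 4
f 17 1 19
f 17 19 18
f 18 19 20
f 18 20 4
f 19 1 2
f 19 2 20
f 20 2 3
f 20 3 4
f 22 21 25
f 22 25 23
f 23 25 26
f 23 26 24
f 25 21 27
f 25 27 26
f 26 27 28
f 26 28 24
f 27 21 29
f 27 29 28
f 28 29 30
f 28 30 24
f 29 21 31
f 29 31 30
f 30 31 32
f 30 32 24
f 31 21 33
f 31 33 32
f 32 33 34
f 32 34 24
f 33 21 35
f 33 35 34
f 34 35 36
f 34 36 24
f 35 21 37
f 35 37 36
f 36 37 38
f 36 38 24
f 37 21 39
f 37 39 38
f 38 39 40
f 38 40 24
f 39 21 41
f 39 41 40
f 40 41 42
f 40 42 24
f 41 21 22
f 41 22 42
f 42 22 23
f 42 23 24
f 43 80 59
f 80 54 83
f 59 83 48
f 80 83 59
f 43 59 55
f 59 48 60
f 55 60 44
f 59 60 55
f 43 55 64
f 55 44 65
f 64 65 50
f 55 65 64
f 43 64 76
f 64 50 79
f 76 79 53
f 64 79 76
f 43 76 80
f 76 53 84
f 80 84 54
f 76 84 80
f 44 60 71
f 60 48 74
f 71 74 52
f 60 74 71
f 48 83 61
f 83 54 82
f 61 82 47
f 83 82 61
f 54 84 81
f 84 53 77
f 81 77 45
f 84 77 81
f 53 79 78
f 79 50 66
f 78 66 49
f 79 66 78
f 50 65 70
f 65 44 67
f 70 67 51
f 65 67 70
f 46 72 58
f 72 52 73
f 58 73 47
f 72 73 58
f 46 58 56
f 58 47 57
f 56 57 45
f 58 57 56
f 46 56 63
f 56 45 62
f 63 62 49
f 56 62 63
f 46 63 68
f 63 49 69
f 68 69 51
f 63 69 68
f 46 68 72
f 68 51 75
f 72 75 52
f 68 75 72
f 47 73 61
f 73 52 74
f 61 74 48
f 73 74 61
f 45 57 81
f 57 47 82
f 81 82 54
f 57 82 81
f 49 62 78
f 62 45 77
f 78 77 53
f 62 77 78
f 51 69 70
f 69 49 66
f 70 66 50
f 69 66 70
f 52 75 71
f 75 51 67
f 71 67 44
f 75 67 71



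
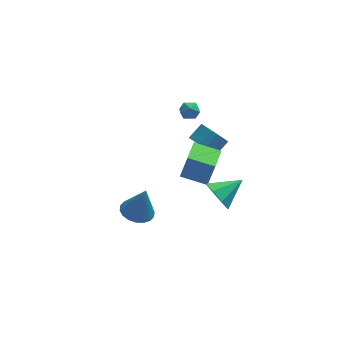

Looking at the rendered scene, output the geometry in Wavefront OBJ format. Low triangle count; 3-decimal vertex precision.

v 1.958 2.633 2.766
v 2.474 2.624 2.368
v 2.446 1.956 3.412
v 2.962 1.947 3.014
v 2.822 2.486 3.354
v 2.52 2.904 2.955
v 2.4 1.676 2.825
v 2.098 2.094 2.426
v 2.747 2.033 2.404
v 3.008 2.533 2.731
v 1.912 2.047 3.049
v 2.173 2.547 3.376
v 3.216 2.5 -0.735
v 3.863 1.895 -1.016
v 4.632 2.434 -0.405
v 3.984 3.04 -0.125
v 3.887 2.169 -1.287
v 4.655 2.708 -0.676
v 3.794 2.5 -1.463
v 4.563 3.04 -0.853
v 3.602 2.832 -1.514
v 4.37 3.371 -0.903
v 3.342 3.106 -1.43
v 4.111 3.645 -0.819
v 3.061 3.276 -1.225
v 3.83 3.815 -0.615
v 2.807 3.311 -0.936
v 3.575 3.85 -0.326
v 2.623 3.206 -0.613
v 3.391 3.746 -0.002
v 2.542 2.98 -0.31
v 3.31 3.519 0.301
v 2.577 2.67 -0.081
v 3.345 3.209 0.53
v 2.723 2.331 0.035
v 3.491 2.87 0.645
v 2.954 2.021 0.017
v 3.722 2.56 0.628
v 3.23 1.794 -0.13
v 3.999 2.334 0.481
v 3.504 1.69 -0.382
v 4.272 2.229 0.229
v 3.728 1.725 -0.695
v 4.496 2.264 -0.085
v -1.118 -3.397 0.361
v -0.531 -4.113 0.201
v -0.642 -3.403 2.139
v -0.288 -3.778 0.138
v -0.21 -3.367 0.118
v -0.312 -2.963 0.147
v -0.574 -2.644 0.218
v -0.943 -2.474 0.318
v -1.347 -2.487 0.426
v -1.705 -2.68 0.521
v -1.948 -3.015 0.585
v -2.026 -3.426 0.604
v -1.924 -3.831 0.575
v -1.662 -4.149 0.504
v -1.293 -4.319 0.405
v -0.889 -4.306 0.297
v 2.935 -4.175 1.912
v 3.451 -4.552 1.117
v 4.345 -3.625 2.568
v 3.219 -3.816 1
v 2.82 -3.29 1.417
v 2.488 -3.282 2.124
v 2.418 -3.797 2.707
v 2.65 -4.533 2.824
v 3.049 -5.059 2.407
v 3.381 -5.067 1.7
v 1.546 -0.462 -0.111
v 1.968 -0.334 1.364
v 2.131 1.105 -0.415
v 2.553 1.233 1.061
v 2.947 -1.053 -0.461
v 3.369 -0.925 1.015
v 3.532 0.514 -0.764
v 3.954 0.642 0.711
f 1 12 6
f 1 6 2
f 1 2 8
f 1 8 11
f 1 11 12
f 2 6 10
f 6 12 5
f 12 11 3
f 11 8 7
f 8 2 9
f 4 10 5
f 4 5 3
f 4 3 7
f 4 7 9
f 4 9 10
f 5 10 6
f 3 5 12
f 7 3 11
f 9 7 8
f 10 9 2
f 14 13 17
f 14 17 15
f 15 17 18
f 15 18 16
f 17 13 19
f 17 19 18
f 18 19 20
f 18 20 16
f 19 13 21
f 19 21 20
f 20 21 22
f 20 22 16
f 21 13 23
f 21 23 22
f 22 23 24
f 22 24 16
f 23 13 25
f 23 25 24
f 24 25 26
f 24 26 16
f 25 13 27
f 25 27 26
f 26 27 28
f 26 28 16
f 27 13 29
f 27 29 28
f 28 29 30
f 28 30 16
f 29 13 31
f 29 31 30
f 30 31 32
f 30 32 16
f 31 13 33
f 31 33 32
f 32 33 34
f 32 34 16
f 33 13 35
f 33 35 34
f 34 35 36
f 34 36 16
f 35 13 37
f 35 37 36
f 36 37 38
f 36 38 16
f 37 13 39
f 37 39 38
f 38 39 40
f 38 40 16
f 39 13 41
f 39 41 40
f 40 41 42
f 40 42 16
f 41 13 43
f 41 43 42
f 42 43 44
f 42 44 16
f 43 13 14
f 43 14 44
f 44 14 15
f 44 15 16
f 46 45 48
f 46 48 47
f 48 45 49
f 48 49 47
f 49 45 50
f 49 50 47
f 50 45 51
f 50 51 47
f 51 45 52
f 51 52 47
f 52 45 53
f 52 53 47
f 53 45 54
f 53 54 47
f 54 45 55
f 54 55 47
f 55 45 56
f 55 56 47
f 56 45 57
f 56 57 47
f 57 45 58
f 57 58 47
f 58 45 59
f 58 59 47
f 59 45 60
f 59 60 47
f 60 45 46
f 60 46 47
f 62 61 64
f 62 64 63
f 64 61 65
f 64 65 63
f 65 61 66
f 65 66 63
f 66 61 67
f 66 67 63
f 67 61 68
f 67 68 63
f 68 61 69
f 68 69 63
f 69 61 70
f 69 70 63
f 70 61 62
f 70 62 63
f 72 74 71
f 75 72 71
f 71 74 73
f 73 75 71
f 72 78 74
f 76 72 75
f 76 78 72
f 74 78 73
f 77 75 73
f 73 78 77
f 77 76 75
f 78 76 77



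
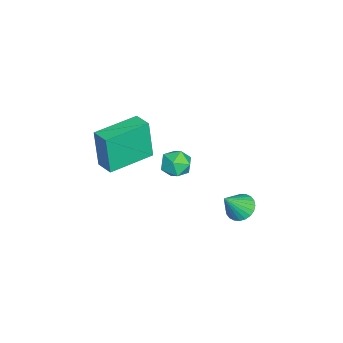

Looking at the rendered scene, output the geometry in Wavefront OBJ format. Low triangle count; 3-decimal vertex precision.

v 3.342 2.88 -1.441
v 3.829 3.382 -1.465
v 4.018 2.28 -0.319
v 3.646 3.493 -1.296
v 3.417 3.511 -1.148
v 3.177 3.433 -1.045
v 2.961 3.271 -1.003
v 2.804 3.049 -1.027
v 2.729 2.801 -1.114
v 2.747 2.565 -1.251
v 2.856 2.377 -1.416
v 3.038 2.266 -1.586
v 3.268 2.248 -1.733
v 3.508 2.327 -1.836
v 3.724 2.489 -1.879
v 3.881 2.711 -1.855
v 3.956 2.959 -1.768
v 3.938 3.194 -1.631
v 1.477 -0.03 -0.662
v 2.059 0.486 -0.636
v 1.961 -0.626 0.336
v 2.543 -0.11 0.362
v 1.819 0.111 0.542
v 1.52 0.479 -0.075
v 2.5 -0.619 -0.225
v 2.201 -0.251 -0.842
v 2.691 0.121 -0.366
v 2.27 0.573 0.108
v 1.75 -0.713 -0.408
v 1.329 -0.261 0.066
v 2.399 -3.325 -0.366
v 2.244 -3.525 1.598
v 0.843 -1.799 -0.333
v 0.688 -1.998 1.631
v 3.032 -2.682 -0.251
v 2.877 -2.881 1.713
v 1.476 -1.155 -0.218
v 1.321 -1.355 1.746
f 2 1 4
f 2 4 3
f 4 1 5
f 4 5 3
f 5 1 6
f 5 6 3
f 6 1 7
f 6 7 3
f 7 1 8
f 7 8 3
f 8 1 9
f 8 9 3
f 9 1 10
f 9 10 3
f 10 1 11
f 10 11 3
f 11 1 12
f 11 12 3
f 12 1 13
f 12 13 3
f 13 1 14
f 13 14 3
f 14 1 15
f 14 15 3
f 15 1 16
f 15 16 3
f 16 1 17
f 16 17 3
f 17 1 18
f 17 18 3
f 18 1 2
f 18 2 3
f 19 30 24
f 19 24 20
f 19 20 26
f 19 26 29
f 19 29 30
f 20 24 28
f 24 30 23
f 30 29 21
f 29 26 25
f 26 20 27
f 22 28 23
f 22 23 21
f 22 21 25
f 22 25 27
f 22 27 28
f 23 28 24
f 21 23 30
f 25 21 29
f 27 25 26
f 28 27 20
f 32 34 31
f 35 32 31
f 31 34 33
f 33 35 31
f 32 38 34
f 36 32 35
f 36 38 32
f 34 38 33
f 37 35 33
f 33 38 37
f 37 36 35
f 38 36 37



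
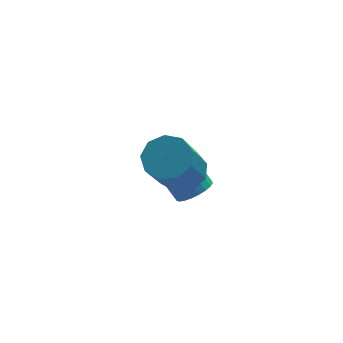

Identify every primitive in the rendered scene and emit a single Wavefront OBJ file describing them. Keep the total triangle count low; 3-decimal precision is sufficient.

v 2.189 3.416 -4.369
v 2.708 3.346 -4.056
v 1.969 4.214 -2.638
v 1.451 4.284 -2.951
v 2.747 3.555 -4.164
v 2.008 4.423 -2.745
v 2.701 3.742 -4.303
v 1.962 4.611 -2.884
v 2.576 3.88 -4.452
v 1.837 4.749 -3.033
v 2.393 3.947 -4.588
v 1.654 4.816 -3.17
v 2.179 3.934 -4.692
v 1.44 4.802 -3.273
v 1.967 3.841 -4.746
v 1.228 4.71 -3.327
v 1.788 3.684 -4.742
v 1.049 4.552 -3.324
v 1.671 3.486 -4.682
v 0.932 4.354 -3.264
v 1.632 3.277 -4.575
v 0.893 4.145 -3.156
v 1.678 3.089 -4.436
v 0.939 3.958 -3.017
v 1.803 2.951 -4.287
v 1.064 3.82 -2.868
v 1.986 2.884 -4.15
v 1.247 3.753 -2.732
v 2.2 2.898 -4.047
v 1.461 3.766 -2.628
v 2.412 2.99 -3.993
v 1.673 3.859 -2.574
v 2.591 3.148 -3.996
v 1.852 4.016 -2.578
v 1.511 2.213 -2.148
v 2.2 2.118 -1.927
v 1.518 1.072 -0.251
v 0.829 1.167 -0.472
v 2.017 2.542 -1.737
v 1.334 1.496 -0.061
v 1.597 2.812 -1.739
v 0.914 1.766 -0.063
v 1.137 2.802 -1.933
v 0.454 1.755 -0.257
v 0.852 2.516 -2.227
v 0.169 1.47 -0.552
v 0.875 2.089 -2.484
v 0.193 1.042 -0.809
v 1.197 1.72 -2.584
v 0.514 0.673 -0.908
v 1.665 1.581 -2.48
v 0.983 0.535 -0.804
v 2.061 1.739 -2.22
v 1.379 0.693 -0.544
f 2 1 5
f 2 5 3
f 3 5 6
f 3 6 4
f 5 1 7
f 5 7 6
f 6 7 8
f 6 8 4
f 7 1 9
f 7 9 8
f 8 9 10
f 8 10 4
f 9 1 11
f 9 11 10
f 10 11 12
f 10 12 4
f 11 1 13
f 11 13 12
f 12 13 14
f 12 14 4
f 13 1 15
f 13 15 14
f 14 15 16
f 14 16 4
f 15 1 17
f 15 17 16
f 16 17 18
f 16 18 4
f 17 1 19
f 17 19 18
f 18 19 20
f 18 20 4
f 19 1 21
f 19 21 20
f 20 21 22
f 20 22 4
f 21 1 23
f 21 23 22
f 22 23 24
f 22 24 4
f 23 1 25
f 23 25 24
f 24 25 26
f 24 26 4
f 25 1 27
f 25 27 26
f 26 27 28
f 26 28 4
f 27 1 29
f 27 29 28
f 28 29 30
f 28 30 4
f 29 1 31
f 29 31 30
f 30 31 32
f 30 32 4
f 31 1 33
f 31 33 32
f 32 33 34
f 32 34 4
f 33 1 2
f 33 2 34
f 34 2 3
f 34 3 4
f 36 35 39
f 36 39 37
f 37 39 40
f 37 40 38
f 39 35 41
f 39 41 40
f 40 41 42
f 40 42 38
f 41 35 43
f 41 43 42
f 42 43 44
f 42 44 38
f 43 35 45
f 43 45 44
f 44 45 46
f 44 46 38
f 45 35 47
f 45 47 46
f 46 47 48
f 46 48 38
f 47 35 49
f 47 49 48
f 48 49 50
f 48 50 38
f 49 35 51
f 49 51 50
f 50 51 52
f 50 52 38
f 51 35 53
f 51 53 52
f 52 53 54
f 52 54 38
f 53 35 36
f 53 36 54
f 54 36 37
f 54 37 38



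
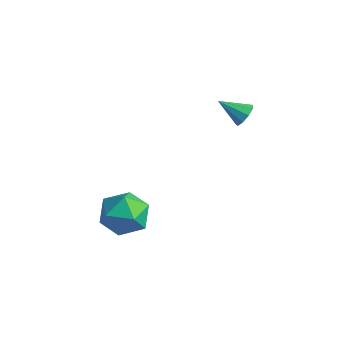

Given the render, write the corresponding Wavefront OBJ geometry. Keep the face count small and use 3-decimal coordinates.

v -0.195 2.894 0.173
v 0.158 2.463 0.233
v -1.025 2.306 0.827
v 0.206 2.713 0.519
v 0.067 3.048 0.644
v -0.195 3.31 0.548
v -0.456 3.379 0.277
v -0.596 3.22 -0.043
v -0.548 2.909 -0.262
v -0.334 2.591 -0.277
v -0.056 2.415 -0.082
v -2.367 -1.701 -4.096
v -2.025 -1.23 -3.195
v -0.955 -2.71 -4.105
v -0.613 -2.239 -3.204
v -1.475 -2.876 -3.182
v -2.348 -2.253 -3.176
v -0.632 -1.687 -4.124
v -1.505 -1.064 -4.118
v -0.952 -1.222 -3.212
v -1.474 -1.956 -2.63
v -1.506 -1.984 -4.67
v -2.028 -2.718 -4.088
f 2 1 4
f 2 4 3
f 4 1 5
f 4 5 3
f 5 1 6
f 5 6 3
f 6 1 7
f 6 7 3
f 7 1 8
f 7 8 3
f 8 1 9
f 8 9 3
f 9 1 10
f 9 10 3
f 10 1 11
f 10 11 3
f 11 1 2
f 11 2 3
f 12 23 17
f 12 17 13
f 12 13 19
f 12 19 22
f 12 22 23
f 13 17 21
f 17 23 16
f 23 22 14
f 22 19 18
f 19 13 20
f 15 21 16
f 15 16 14
f 15 14 18
f 15 18 20
f 15 20 21
f 16 21 17
f 14 16 23
f 18 14 22
f 20 18 19
f 21 20 13



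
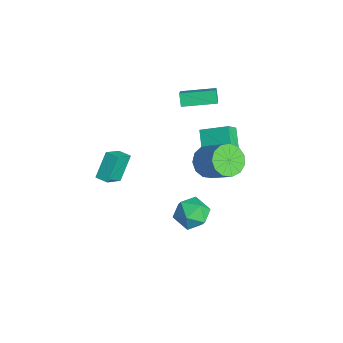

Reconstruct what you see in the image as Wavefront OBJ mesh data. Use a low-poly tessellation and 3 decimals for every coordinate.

v 1.584 2.223 0.878
v 2.14 2.687 0.132
v 3.573 3.261 1.556
v 3.016 2.797 2.302
v 1.772 3.093 0.339
v 3.204 3.666 1.764
v 1.343 3.222 0.717
v 2.776 3.796 2.142
v 0.991 3.035 1.147
v 2.424 3.608 2.571
v 0.828 2.589 1.49
v 2.26 3.163 2.915
v 0.904 2.028 1.64
v 2.336 2.601 3.065
v 1.196 1.528 1.547
v 2.628 2.102 2.972
v 1.611 1.25 1.242
v 3.043 1.823 2.667
v 2.018 1.28 0.821
v 3.45 1.853 2.246
v 2.287 1.61 0.418
v 3.719 2.183 1.843
v 2.332 2.134 0.161
v 3.765 2.708 1.586
v 2.128 1.669 -4.387
v 2.771 1.575 -3.442
v 0.749 0.765 -3.538
v 1.392 0.671 -2.593
v 0.996 1.697 -2.918
v 1.848 2.255 -3.442
v 1.672 0.085 -3.538
v 2.524 0.643 -4.062
v 2.489 0.596 -2.918
v 2.072 1.592 -2.535
v 1.448 0.748 -4.445
v 1.031 1.744 -4.062
v -0.399 3.067 -0.859
v -1.631 3.358 0.035
v 0.395 4.48 -0.225
v -0.837 4.771 0.669
v 0.077 2.409 0.011
v -1.155 2.7 0.905
v 0.871 3.822 0.645
v -0.361 4.113 1.539
v -2.103 -1.724 -0.43
v -1.433 -2.691 0.5
v -1.457 -1.254 -0.408
v -0.786 -2.22 0.522
v -1.434 -2.58 -1.802
v -0.763 -3.546 -0.872
v -0.787 -2.109 -1.78
v -0.117 -3.076 -0.85
v -2.22 1.944 3.754
v -1.36 1.575 4.521
v -1.604 3.844 3.978
v -0.744 3.475 4.744
v -1.676 1.845 3.096
v -0.816 1.476 3.862
v -1.06 3.745 3.319
v -0.2 3.376 4.086
f 2 1 5
f 2 5 3
f 3 5 6
f 3 6 4
f 5 1 7
f 5 7 6
f 6 7 8
f 6 8 4
f 7 1 9
f 7 9 8
f 8 9 10
f 8 10 4
f 9 1 11
f 9 11 10
f 10 11 12
f 10 12 4
f 11 1 13
f 11 13 12
f 12 13 14
f 12 14 4
f 13 1 15
f 13 15 14
f 14 15 16
f 14 16 4
f 15 1 17
f 15 17 16
f 16 17 18
f 16 18 4
f 17 1 19
f 17 19 18
f 18 19 20
f 18 20 4
f 19 1 21
f 19 21 20
f 20 21 22
f 20 22 4
f 21 1 23
f 21 23 22
f 22 23 24
f 22 24 4
f 23 1 2
f 23 2 24
f 24 2 3
f 24 3 4
f 25 36 30
f 25 30 26
f 25 26 32
f 25 32 35
f 25 35 36
f 26 30 34
f 30 36 29
f 36 35 27
f 35 32 31
f 32 26 33
f 28 34 29
f 28 29 27
f 28 27 31
f 28 31 33
f 28 33 34
f 29 34 30
f 27 29 36
f 31 27 35
f 33 31 32
f 34 33 26
f 38 40 37
f 41 38 37
f 37 40 39
f 39 41 37
f 38 44 40
f 42 38 41
f 42 44 38
f 40 44 39
f 43 41 39
f 39 44 43
f 43 42 41
f 44 42 43
f 46 48 45
f 49 46 45
f 45 48 47
f 47 49 45
f 46 52 48
f 50 46 49
f 50 52 46
f 48 52 47
f 51 49 47
f 47 52 51
f 51 50 49
f 52 50 51
f 54 56 53
f 57 54 53
f 53 56 55
f 55 57 53
f 54 60 56
f 58 54 57
f 58 60 54
f 56 60 55
f 59 57 55
f 55 60 59
f 59 58 57
f 60 58 59



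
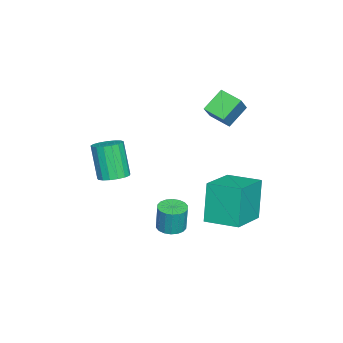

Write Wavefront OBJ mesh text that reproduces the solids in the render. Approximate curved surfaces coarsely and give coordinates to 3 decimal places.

v -2.098 1.506 2.978
v -2.836 2.009 3.719
v -1.796 2.38 2.686
v -2.534 2.883 3.427
v -1.166 1.497 3.913
v -1.904 2 4.654
v -0.864 2.371 3.621
v -1.602 2.874 4.362
v -1.02 2.42 -1.818
v -1.603 2.372 -0.01
v -0.753 3.881 -1.693
v -1.336 3.833 0.115
v 0.756 2.047 -1.255
v 0.173 1.999 0.553
v 1.023 3.508 -1.13
v 0.44 3.46 0.678
v 1.859 -1.217 1.423
v 2.463 -1.171 1.629
v 1.985 -1.576 3.123
v 1.381 -1.623 2.917
v 2.35 -0.889 1.67
v 1.872 -1.294 3.163
v 2.125 -0.682 1.654
v 1.646 -1.088 3.147
v 1.838 -0.598 1.585
v 1.36 -1.004 3.078
v 1.557 -0.656 1.479
v 1.078 -1.062 2.972
v 1.344 -0.842 1.36
v 0.866 -1.248 2.854
v 1.25 -1.115 1.256
v 0.772 -1.52 2.75
v 1.295 -1.41 1.19
v 0.817 -1.816 2.684
v 1.47 -1.662 1.178
v 0.991 -2.067 2.671
v 1.733 -1.811 1.221
v 1.255 -2.217 2.715
v 2.026 -1.825 1.312
v 1.548 -2.231 2.805
v 2.28 -1.699 1.427
v 1.802 -2.105 2.921
v 2.438 -1.463 1.542
v 1.96 -1.869 3.035
v 2.958 1.371 -0.173
v 3.428 1.031 -0.176
v 3.492 1.109 0.97
v 3.022 1.449 0.973
v 3.528 1.268 -0.197
v 3.592 1.346 0.948
v 3.516 1.525 -0.214
v 3.579 1.604 0.931
v 3.392 1.752 -0.223
v 3.456 1.83 0.922
v 3.183 1.903 -0.222
v 3.247 1.981 0.924
v 2.93 1.949 -0.211
v 2.993 2.027 0.935
v 2.681 1.88 -0.192
v 2.745 1.959 0.953
v 2.488 1.711 -0.17
v 2.552 1.789 0.976
v 2.388 1.474 -0.148
v 2.452 1.552 0.997
v 2.401 1.216 -0.131
v 2.464 1.295 1.014
v 2.524 0.99 -0.122
v 2.588 1.068 1.023
v 2.733 0.839 -0.124
v 2.797 0.917 1.022
v 2.987 0.793 -0.135
v 3.05 0.871 1.011
v 3.235 0.861 -0.153
v 3.299 0.94 0.992
f 2 4 1
f 5 2 1
f 1 4 3
f 3 5 1
f 2 8 4
f 6 2 5
f 6 8 2
f 4 8 3
f 7 5 3
f 3 8 7
f 7 6 5
f 8 6 7
f 10 12 9
f 13 10 9
f 9 12 11
f 11 13 9
f 10 16 12
f 14 10 13
f 14 16 10
f 12 16 11
f 15 13 11
f 11 16 15
f 15 14 13
f 16 14 15
f 18 17 21
f 18 21 19
f 19 21 22
f 19 22 20
f 21 17 23
f 21 23 22
f 22 23 24
f 22 24 20
f 23 17 25
f 23 25 24
f 24 25 26
f 24 26 20
f 25 17 27
f 25 27 26
f 26 27 28
f 26 28 20
f 27 17 29
f 27 29 28
f 28 29 30
f 28 30 20
f 29 17 31
f 29 31 30
f 30 31 32
f 30 32 20
f 31 17 33
f 31 33 32
f 32 33 34
f 32 34 20
f 33 17 35
f 33 35 34
f 34 35 36
f 34 36 20
f 35 17 37
f 35 37 36
f 36 37 38
f 36 38 20
f 37 17 39
f 37 39 38
f 38 39 40
f 38 40 20
f 39 17 41
f 39 41 40
f 40 41 42
f 40 42 20
f 41 17 43
f 41 43 42
f 42 43 44
f 42 44 20
f 43 17 18
f 43 18 44
f 44 18 19
f 44 19 20
f 46 45 49
f 46 49 47
f 47 49 50
f 47 50 48
f 49 45 51
f 49 51 50
f 50 51 52
f 50 52 48
f 51 45 53
f 51 53 52
f 52 53 54
f 52 54 48
f 53 45 55
f 53 55 54
f 54 55 56
f 54 56 48
f 55 45 57
f 55 57 56
f 56 57 58
f 56 58 48
f 57 45 59
f 57 59 58
f 58 59 60
f 58 60 48
f 59 45 61
f 59 61 60
f 60 61 62
f 60 62 48
f 61 45 63
f 61 63 62
f 62 63 64
f 62 64 48
f 63 45 65
f 63 65 64
f 64 65 66
f 64 66 48
f 65 45 67
f 65 67 66
f 66 67 68
f 66 68 48
f 67 45 69
f 67 69 68
f 68 69 70
f 68 70 48
f 69 45 71
f 69 71 70
f 70 71 72
f 70 72 48
f 71 45 73
f 71 73 72
f 72 73 74
f 72 74 48
f 73 45 46
f 73 46 74
f 74 46 47
f 74 47 48



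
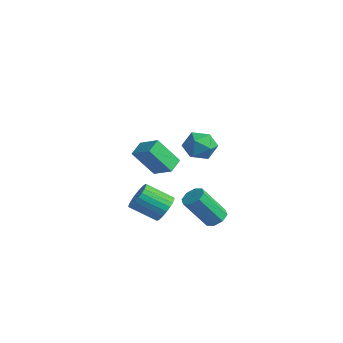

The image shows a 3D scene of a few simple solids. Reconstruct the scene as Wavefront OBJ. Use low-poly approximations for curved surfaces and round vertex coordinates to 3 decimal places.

v 3.739 -1.593 -1.356
v 4.26 -1.282 -0.987
v 3.642 -2.377 0.806
v 3.121 -2.687 0.436
v 3.798 -0.998 -0.973
v 3.179 -2.093 0.82
v 3.301 -1.062 -1.184
v 2.682 -2.156 0.609
v 3.061 -1.437 -1.495
v 2.442 -2.531 0.298
v 3.218 -1.903 -1.726
v 2.6 -2.998 0.067
v 3.681 -2.187 -1.74
v 3.062 -3.282 0.053
v 4.178 -2.124 -1.529
v 3.559 -3.218 0.264
v 4.418 -1.749 -1.218
v 3.799 -2.843 0.575
v -3.466 0.11 -1.959
v -4.208 -0.876 -0.298
v -3.827 1.02 -1.581
v -4.57 0.034 0.081
v -2.19 0.326 -1.261
v -2.933 -0.66 0.401
v -2.552 1.236 -0.882
v -3.294 0.25 0.779
v 2.24 -1.019 4.006
v 3.185 -1.018 3.653
v 2.175 -2.642 3.827
v 3.12 -2.641 3.474
v 2.943 -2.426 4.445
v 2.984 -1.424 4.555
v 2.376 -2.236 2.925
v 2.417 -1.234 3.035
v 3.27 -1.77 2.985
v 3.62 -1.888 3.924
v 1.74 -1.772 3.556
v 2.09 -1.89 4.495
v -0.244 -1.737 -2.556
v 0.291 -1.671 -1.822
v -0.861 -2.676 -0.891
v -1.396 -2.743 -1.624
v 0.079 -1.389 -1.78
v -1.073 -2.394 -0.848
v -0.182 -1.16 -1.855
v -1.333 -2.165 -0.924
v -0.452 -1.019 -2.037
v -1.604 -2.024 -1.106
v -0.691 -0.987 -2.298
v -1.842 -1.993 -1.367
v -0.861 -1.07 -2.598
v -2.013 -2.075 -1.667
v -0.938 -1.254 -2.892
v -2.09 -2.259 -1.961
v -0.909 -1.512 -3.135
v -2.061 -2.517 -2.203
v -0.779 -1.804 -3.289
v -1.931 -2.809 -2.358
v -0.567 -2.086 -3.332
v -1.719 -3.091 -2.4
v -0.307 -2.315 -3.256
v -1.458 -3.32 -2.325
v -0.036 -2.456 -3.074
v -1.188 -3.461 -2.143
v 0.202 -2.487 -2.813
v -0.949 -3.493 -1.882
v 0.373 -2.405 -2.513
v -0.779 -3.41 -1.582
v 0.45 -2.221 -2.219
v -0.702 -3.226 -1.288
v 0.421 -1.963 -1.977
v -0.731 -2.968 -1.045
f 2 1 5
f 2 5 3
f 3 5 6
f 3 6 4
f 5 1 7
f 5 7 6
f 6 7 8
f 6 8 4
f 7 1 9
f 7 9 8
f 8 9 10
f 8 10 4
f 9 1 11
f 9 11 10
f 10 11 12
f 10 12 4
f 11 1 13
f 11 13 12
f 12 13 14
f 12 14 4
f 13 1 15
f 13 15 14
f 14 15 16
f 14 16 4
f 15 1 17
f 15 17 16
f 16 17 18
f 16 18 4
f 17 1 2
f 17 2 18
f 18 2 3
f 18 3 4
f 20 22 19
f 23 20 19
f 19 22 21
f 21 23 19
f 20 26 22
f 24 20 23
f 24 26 20
f 22 26 21
f 25 23 21
f 21 26 25
f 25 24 23
f 26 24 25
f 27 38 32
f 27 32 28
f 27 28 34
f 27 34 37
f 27 37 38
f 28 32 36
f 32 38 31
f 38 37 29
f 37 34 33
f 34 28 35
f 30 36 31
f 30 31 29
f 30 29 33
f 30 33 35
f 30 35 36
f 31 36 32
f 29 31 38
f 33 29 37
f 35 33 34
f 36 35 28
f 40 39 43
f 40 43 41
f 41 43 44
f 41 44 42
f 43 39 45
f 43 45 44
f 44 45 46
f 44 46 42
f 45 39 47
f 45 47 46
f 46 47 48
f 46 48 42
f 47 39 49
f 47 49 48
f 48 49 50
f 48 50 42
f 49 39 51
f 49 51 50
f 50 51 52
f 50 52 42
f 51 39 53
f 51 53 52
f 52 53 54
f 52 54 42
f 53 39 55
f 53 55 54
f 54 55 56
f 54 56 42
f 55 39 57
f 55 57 56
f 56 57 58
f 56 58 42
f 57 39 59
f 57 59 58
f 58 59 60
f 58 60 42
f 59 39 61
f 59 61 60
f 60 61 62
f 60 62 42
f 61 39 63
f 61 63 62
f 62 63 64
f 62 64 42
f 63 39 65
f 63 65 64
f 64 65 66
f 64 66 42
f 65 39 67
f 65 67 66
f 66 67 68
f 66 68 42
f 67 39 69
f 67 69 68
f 68 69 70
f 68 70 42
f 69 39 71
f 69 71 70
f 70 71 72
f 70 72 42
f 71 39 40
f 71 40 72
f 72 40 41
f 72 41 42



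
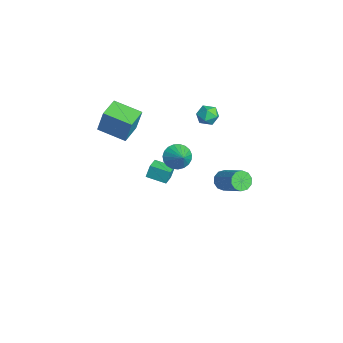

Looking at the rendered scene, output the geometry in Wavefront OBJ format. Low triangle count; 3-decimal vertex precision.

v -4.048 -2.673 2.116
v -3.755 -2.391 3.633
v -3.001 -1.37 1.672
v -2.708 -1.088 3.188
v -2.972 -3.552 2.072
v -2.679 -3.27 3.588
v -1.925 -2.249 1.627
v -1.632 -1.967 3.144
v 2.694 1.893 1.133
v 3.05 1.423 0.885
v 4.422 1.937 1.879
v 4.066 2.407 2.127
v 3.095 1.743 0.657
v 4.467 2.257 1.651
v 2.987 2.12 0.611
v 4.358 2.635 1.605
v 2.767 2.411 0.765
v 4.138 2.925 1.758
v 2.519 2.504 1.059
v 3.891 3.018 2.052
v 2.338 2.363 1.381
v 3.71 2.877 2.375
v 2.293 2.043 1.609
v 3.665 2.557 2.603
v 2.402 1.665 1.655
v 3.773 2.18 2.649
v 2.622 1.375 1.502
v 3.993 1.889 2.495
v 2.869 1.282 1.208
v 4.241 1.796 2.201
v -3.393 -0.466 -2.584
v -3.491 -0.188 -1.776
v -2.708 0.512 -2.837
v -2.807 0.789 -2.029
v -2.573 -0.969 -2.311
v -2.672 -0.692 -1.503
v -1.889 0.008 -2.564
v -1.987 0.286 -1.756
v -4.552 3.337 1.008
v -3.916 3.658 0.822
v -3.964 2.342 1.298
v -3.328 2.663 1.112
v -3.696 2.892 1.707
v -4.059 3.507 1.528
v -3.821 2.493 0.592
v -4.184 3.108 0.413
v -3.465 3.137 0.565
v -3.387 3.383 1.254
v -4.493 2.617 0.866
v -4.415 2.863 1.555
v 1.908 -0.439 3.004
v 2.329 -0.199 2.367
v 2.832 -0.381 3.636
v 2.224 0.09 2.494
v 2.065 0.288 2.709
v 1.879 0.36 2.975
v 1.697 0.294 3.246
v 1.553 0.101 3.475
v 1.469 -0.185 3.623
v 1.462 -0.515 3.664
v 1.532 -0.832 3.591
v 1.667 -1.081 3.416
v 1.843 -1.219 3.17
v 2.031 -1.222 2.896
v 2.198 -1.09 2.64
v 2.314 -0.845 2.447
v 2.361 -0.53 2.351
f 2 4 1
f 5 2 1
f 1 4 3
f 3 5 1
f 2 8 4
f 6 2 5
f 6 8 2
f 4 8 3
f 7 5 3
f 3 8 7
f 7 6 5
f 8 6 7
f 10 9 13
f 10 13 11
f 11 13 14
f 11 14 12
f 13 9 15
f 13 15 14
f 14 15 16
f 14 16 12
f 15 9 17
f 15 17 16
f 16 17 18
f 16 18 12
f 17 9 19
f 17 19 18
f 18 19 20
f 18 20 12
f 19 9 21
f 19 21 20
f 20 21 22
f 20 22 12
f 21 9 23
f 21 23 22
f 22 23 24
f 22 24 12
f 23 9 25
f 23 25 24
f 24 25 26
f 24 26 12
f 25 9 27
f 25 27 26
f 26 27 28
f 26 28 12
f 27 9 29
f 27 29 28
f 28 29 30
f 28 30 12
f 29 9 10
f 29 10 30
f 30 10 11
f 30 11 12
f 32 34 31
f 35 32 31
f 31 34 33
f 33 35 31
f 32 38 34
f 36 32 35
f 36 38 32
f 34 38 33
f 37 35 33
f 33 38 37
f 37 36 35
f 38 36 37
f 39 50 44
f 39 44 40
f 39 40 46
f 39 46 49
f 39 49 50
f 40 44 48
f 44 50 43
f 50 49 41
f 49 46 45
f 46 40 47
f 42 48 43
f 42 43 41
f 42 41 45
f 42 45 47
f 42 47 48
f 43 48 44
f 41 43 50
f 45 41 49
f 47 45 46
f 48 47 40
f 52 51 54
f 52 54 53
f 54 51 55
f 54 55 53
f 55 51 56
f 55 56 53
f 56 51 57
f 56 57 53
f 57 51 58
f 57 58 53
f 58 51 59
f 58 59 53
f 59 51 60
f 59 60 53
f 60 51 61
f 60 61 53
f 61 51 62
f 61 62 53
f 62 51 63
f 62 63 53
f 63 51 64
f 63 64 53
f 64 51 65
f 64 65 53
f 65 51 66
f 65 66 53
f 66 51 67
f 66 67 53
f 67 51 52
f 67 52 53



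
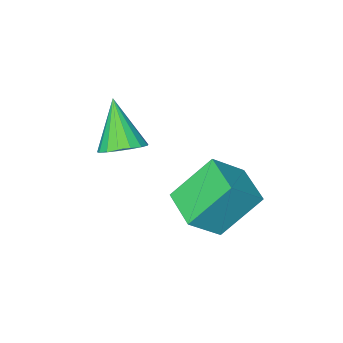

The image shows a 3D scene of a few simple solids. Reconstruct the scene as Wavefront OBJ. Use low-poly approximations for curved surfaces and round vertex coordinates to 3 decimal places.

v 3.876 -1.428 -0.094
v 4.619 -1.224 0.24
v 3.484 -2.572 1.474
v 4.369 -0.943 0.383
v 4.006 -0.773 0.417
v 3.614 -0.753 0.333
v 3.281 -0.888 0.152
v 3.084 -1.146 -0.085
v 3.069 -1.468 -0.325
v 3.239 -1.782 -0.511
v 3.554 -2.014 -0.602
v 3.943 -2.112 -0.576
v 4.317 -2.053 -0.44
v 4.589 -1.851 -0.225
v 4.698 -1.552 0.021
v 2.338 0.807 -2.186
v 1.034 1.274 -0.689
v 2.694 2.307 -2.345
v 1.39 2.775 -0.848
v 3.49 0.645 -1.132
v 2.186 1.113 0.365
v 3.846 2.146 -1.291
v 2.542 2.613 0.206
f 2 1 4
f 2 4 3
f 4 1 5
f 4 5 3
f 5 1 6
f 5 6 3
f 6 1 7
f 6 7 3
f 7 1 8
f 7 8 3
f 8 1 9
f 8 9 3
f 9 1 10
f 9 10 3
f 10 1 11
f 10 11 3
f 11 1 12
f 11 12 3
f 12 1 13
f 12 13 3
f 13 1 14
f 13 14 3
f 14 1 15
f 14 15 3
f 15 1 2
f 15 2 3
f 17 19 16
f 20 17 16
f 16 19 18
f 18 20 16
f 17 23 19
f 21 17 20
f 21 23 17
f 19 23 18
f 22 20 18
f 18 23 22
f 22 21 20
f 23 21 22



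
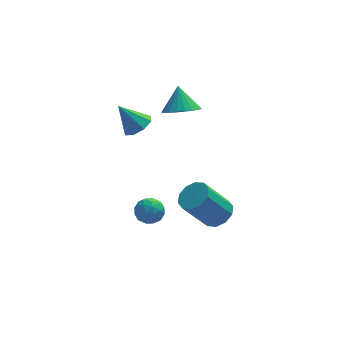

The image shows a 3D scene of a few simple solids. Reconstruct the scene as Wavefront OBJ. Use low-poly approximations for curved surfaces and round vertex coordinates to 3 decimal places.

v -2.349 0.384 -3.406
v -1.871 0.327 -2.729
v -2.529 -0.947 -3.391
v -2.051 -1.004 -2.714
v -2.798 -0.644 -2.666
v -2.687 0.179 -2.675
v -1.713 -0.799 -3.445
v -1.602 0.024 -3.454
v -1.478 -0.404 -2.753
v -2.149 -0.308 -2.272
v -2.251 -0.312 -3.848
v -2.922 -0.216 -3.367
v -2.094 0.473 -3.069
v -2.306 -1.093 -3.051
v -2.745 -0.881 -3.023
v -2.464 -0.914 -2.625
v -2.573 0.386 -3.037
v -2.293 0.352 -2.639
v -2.838 -0.219 -2.602
v -2.107 -0.972 -3.481
v -1.827 -1.006 -3.083
v -1.936 0.294 -3.495
v -1.655 0.261 -3.097
v -1.562 -0.401 -3.518
v -1.582 0.009 -2.685
v -1.688 -0.774 -2.676
v -1.49 -0.653 -3.105
v -1.424 -0.169 -3.111
v -1.976 0.066 -2.402
v -2.082 -0.717 -2.393
v -2.521 -0.505 -2.365
v -2.456 -0.021 -2.371
v -1.746 -0.364 -2.416
v -2.318 0.097 -3.727
v -2.424 -0.686 -3.718
v -1.944 -0.599 -3.749
v -1.879 -0.115 -3.755
v -2.712 0.154 -3.444
v -2.818 -0.629 -3.435
v -2.976 -0.451 -3.009
v -2.91 0.033 -3.015
v -2.654 -0.256 -3.704
v -0.32 1.339 3.217
v 0.117 0.592 3.756
v -0.36 2.201 4.443
v 0.436 0.791 3.626
v 0.64 1.074 3.434
v 0.698 1.397 3.209
v 0.601 1.711 2.985
v 0.363 1.969 2.796
v 0.022 2.13 2.671
v -0.372 2.172 2.63
v -0.758 2.086 2.677
v -1.077 1.887 2.807
v -1.281 1.604 2.999
v -1.339 1.281 3.224
v -1.241 0.967 3.448
v -1.004 0.709 3.637
v -0.662 0.547 3.762
v -0.268 0.506 3.803
v -2.426 1.998 1.787
v -1.786 1.709 2.283
v -3.354 2.322 3.173
v -1.739 2.354 2.163
v -2.095 2.791 1.823
v -2.644 2.764 1.462
v -3.066 2.288 1.29
v -3.112 1.642 1.41
v -2.756 1.205 1.75
v -2.207 1.233 2.112
v 0.895 -2.404 -1.799
v 1.487 -2.996 -1.443
v 0.217 -3.209 0.315
v -0.375 -2.616 -0.041
v 1.635 -2.481 -1.274
v 0.364 -2.693 0.484
v 1.5 -1.936 -1.306
v 0.229 -2.148 0.453
v 1.134 -1.569 -1.526
v -0.137 -1.782 0.233
v 0.677 -1.522 -1.851
v -0.593 -1.734 -0.092
v 0.303 -1.811 -2.155
v -0.967 -2.024 -0.397
v 0.156 -2.327 -2.324
v -1.115 -2.539 -0.566
v 0.291 -2.872 -2.293
v -0.98 -3.084 -0.534
v 0.657 -3.238 -2.073
v -0.614 -3.451 -0.314
v 1.113 -3.286 -1.748
v -0.157 -3.498 0.011
f 1 38 17
f 38 12 41
f 17 41 6
f 38 41 17
f 1 17 13
f 17 6 18
f 13 18 2
f 17 18 13
f 1 13 22
f 13 2 23
f 22 23 8
f 13 23 22
f 1 22 34
f 22 8 37
f 34 37 11
f 22 37 34
f 1 34 38
f 34 11 42
f 38 42 12
f 34 42 38
f 2 18 29
f 18 6 32
f 29 32 10
f 18 32 29
f 6 41 19
f 41 12 40
f 19 40 5
f 41 40 19
f 12 42 39
f 42 11 35
f 39 35 3
f 42 35 39
f 11 37 36
f 37 8 24
f 36 24 7
f 37 24 36
f 8 23 28
f 23 2 25
f 28 25 9
f 23 25 28
f 4 30 16
f 30 10 31
f 16 31 5
f 30 31 16
f 4 16 14
f 16 5 15
f 14 15 3
f 16 15 14
f 4 14 21
f 14 3 20
f 21 20 7
f 14 20 21
f 4 21 26
f 21 7 27
f 26 27 9
f 21 27 26
f 4 26 30
f 26 9 33
f 30 33 10
f 26 33 30
f 5 31 19
f 31 10 32
f 19 32 6
f 31 32 19
f 3 15 39
f 15 5 40
f 39 40 12
f 15 40 39
f 7 20 36
f 20 3 35
f 36 35 11
f 20 35 36
f 9 27 28
f 27 7 24
f 28 24 8
f 27 24 28
f 10 33 29
f 33 9 25
f 29 25 2
f 33 25 29
f 44 43 46
f 44 46 45
f 46 43 47
f 46 47 45
f 47 43 48
f 47 48 45
f 48 43 49
f 48 49 45
f 49 43 50
f 49 50 45
f 50 43 51
f 50 51 45
f 51 43 52
f 51 52 45
f 52 43 53
f 52 53 45
f 53 43 54
f 53 54 45
f 54 43 55
f 54 55 45
f 55 43 56
f 55 56 45
f 56 43 57
f 56 57 45
f 57 43 58
f 57 58 45
f 58 43 59
f 58 59 45
f 59 43 60
f 59 60 45
f 60 43 44
f 60 44 45
f 62 61 64
f 62 64 63
f 64 61 65
f 64 65 63
f 65 61 66
f 65 66 63
f 66 61 67
f 66 67 63
f 67 61 68
f 67 68 63
f 68 61 69
f 68 69 63
f 69 61 70
f 69 70 63
f 70 61 62
f 70 62 63
f 72 71 75
f 72 75 73
f 73 75 76
f 73 76 74
f 75 71 77
f 75 77 76
f 76 77 78
f 76 78 74
f 77 71 79
f 77 79 78
f 78 79 80
f 78 80 74
f 79 71 81
f 79 81 80
f 80 81 82
f 80 82 74
f 81 71 83
f 81 83 82
f 82 83 84
f 82 84 74
f 83 71 85
f 83 85 84
f 84 85 86
f 84 86 74
f 85 71 87
f 85 87 86
f 86 87 88
f 86 88 74
f 87 71 89
f 87 89 88
f 88 89 90
f 88 90 74
f 89 71 91
f 89 91 90
f 90 91 92
f 90 92 74
f 91 71 72
f 91 72 92
f 92 72 73
f 92 73 74



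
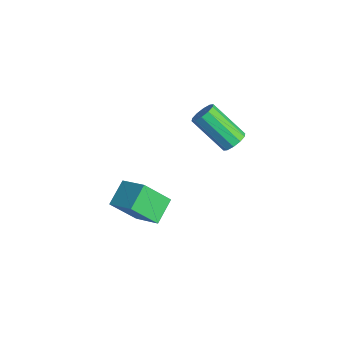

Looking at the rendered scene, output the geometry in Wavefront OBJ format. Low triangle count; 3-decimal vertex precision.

v -2.922 -0.726 2.275
v -2.494 -0.945 2.472
v -3.45 -1.774 3.623
v -3.878 -1.554 3.425
v -2.546 -0.669 2.629
v -3.501 -1.497 3.779
v -2.741 -0.414 2.65
v -3.696 -1.243 3.8
v -3.005 -0.279 2.527
v -3.961 -1.108 3.678
v -3.238 -0.314 2.309
v -4.194 -1.143 3.459
v -3.35 -0.506 2.077
v -4.306 -1.335 3.228
v -3.299 -0.783 1.921
v -4.254 -1.611 3.071
v -3.104 -1.037 1.9
v -4.059 -1.866 3.05
v -2.839 -1.172 2.022
v -3.795 -2.001 3.173
v -2.606 -1.137 2.241
v -3.562 -1.966 3.391
v -4.28 -4.984 -1.091
v -4.895 -4.234 -0.531
v -4.107 -4.028 -2.181
v -4.722 -3.278 -1.622
v -3.238 -4.542 -0.538
v -3.853 -3.792 0.021
v -3.065 -3.586 -1.629
v -3.68 -2.836 -1.069
f 2 1 5
f 2 5 3
f 3 5 6
f 3 6 4
f 5 1 7
f 5 7 6
f 6 7 8
f 6 8 4
f 7 1 9
f 7 9 8
f 8 9 10
f 8 10 4
f 9 1 11
f 9 11 10
f 10 11 12
f 10 12 4
f 11 1 13
f 11 13 12
f 12 13 14
f 12 14 4
f 13 1 15
f 13 15 14
f 14 15 16
f 14 16 4
f 15 1 17
f 15 17 16
f 16 17 18
f 16 18 4
f 17 1 19
f 17 19 18
f 18 19 20
f 18 20 4
f 19 1 21
f 19 21 20
f 20 21 22
f 20 22 4
f 21 1 2
f 21 2 22
f 22 2 3
f 22 3 4
f 24 26 23
f 27 24 23
f 23 26 25
f 25 27 23
f 24 30 26
f 28 24 27
f 28 30 24
f 26 30 25
f 29 27 25
f 25 30 29
f 29 28 27
f 30 28 29

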